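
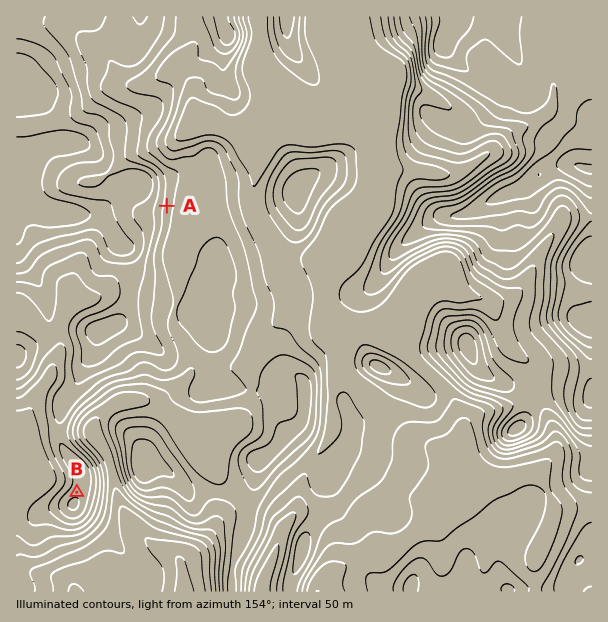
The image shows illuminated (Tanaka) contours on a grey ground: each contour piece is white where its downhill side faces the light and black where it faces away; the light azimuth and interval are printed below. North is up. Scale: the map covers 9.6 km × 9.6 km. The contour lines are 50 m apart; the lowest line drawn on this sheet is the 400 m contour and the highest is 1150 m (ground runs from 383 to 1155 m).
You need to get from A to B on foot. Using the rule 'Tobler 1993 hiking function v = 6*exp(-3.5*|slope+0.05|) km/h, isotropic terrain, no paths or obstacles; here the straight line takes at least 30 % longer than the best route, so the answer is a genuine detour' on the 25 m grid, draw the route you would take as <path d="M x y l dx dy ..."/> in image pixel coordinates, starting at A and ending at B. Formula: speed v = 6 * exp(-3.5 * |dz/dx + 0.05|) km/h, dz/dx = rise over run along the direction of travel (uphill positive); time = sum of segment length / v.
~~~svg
<path d="M167 206l0 19-15 30 0 23-11 21 0 37-1 3-2 2-9 4-22 23-15 7-11 11-21 42 0 19 17 33 0 12"/>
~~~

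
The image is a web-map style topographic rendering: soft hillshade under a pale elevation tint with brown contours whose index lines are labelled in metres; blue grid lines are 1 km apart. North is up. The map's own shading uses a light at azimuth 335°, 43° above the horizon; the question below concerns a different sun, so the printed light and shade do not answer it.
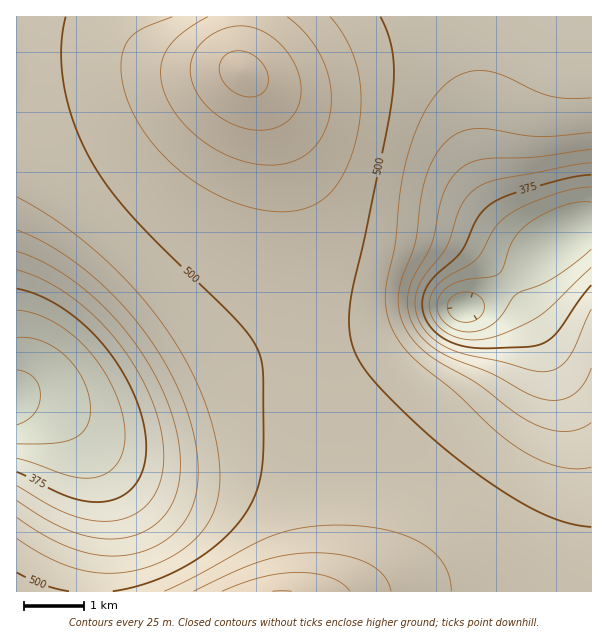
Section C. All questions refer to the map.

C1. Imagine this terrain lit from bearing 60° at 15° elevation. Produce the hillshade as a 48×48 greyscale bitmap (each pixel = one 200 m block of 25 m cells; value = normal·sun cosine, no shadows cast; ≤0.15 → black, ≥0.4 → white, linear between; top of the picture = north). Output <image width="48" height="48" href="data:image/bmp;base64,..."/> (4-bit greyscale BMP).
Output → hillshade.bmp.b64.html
<image width="48" height="48" href="data:image/bmp;base64,Qk32BAAAAAAAAHYAAAAoAAAAMAAAADAAAAABAAQAAAAAAIAEAAATCwAAEwsAABAAAAAAAAAAAAAAABEREQAiIiIAMzMzAERERABVVVUAZmZmAHd3dwCIiIgAmZmZAKqqqgC7u7sAzMzMAN3d3QDu7u4A////AIiJmZmIh3d3d3iJmZmZmZmIiHd3d3d3d4mZmZmYh3d3d3iImZmZmZiIiHd3d3d3d5mqqqmYh3dmZ3eIiZmZmZiIiHd3d3d3d6qrqqmYh2ZmZmd4iIiIiIiIiHd3d3d3d7u7uqmYd2ZVVmZ3eIiIiIiIh3d3d3d3d7zLuqmHdlVVVWZnd3iIiIiHd3d3d3d3d8zLupiHZVRERVZmd3d3d3d3d3d3d4iHd8zLqph2ZURERFVmd3d3d3d3d3d3iIiId8y7qYd2VEMzRFVmZ3d3d3d3d3d4iIiIh8u6mIdlRDMzNFVmZ3d3d3d3d3eIiIiIh7upiHZVQyIjNFVmZ3d3d3d3d3iIiIiIh6mYh2ZUMiIiNFVmZ3d3d3d3d4iImZmIh5iHd2VDMhEiNFVmZ3d3d3d3d4iJmZmId3d2ZmVDIREiNFZmZ3d3d3d3eIiZmZmId2ZmZlQyEREiNFZmZ3d3d3d3iImaqpmId1VVVUQyEBEjRVZmZ3d3d3d4iJmqqqmHdlVVVUMhAAEjRWZmZ3d3d3eImaqqqqmHZlVVRDIQABEjRWZmZ3d3d3eJqru7uqmHZVVUQyEQABI0VWZmZnd3d3iavMzLuph2VVVEMhEAARI0VmZmZnd3d4m87u3Lqph2VFVDIhAAASNFVmZmZmd3eJrf//7KmYdlRFRDIQAAEjRVZmZmZmd3eKzv//2od3dlREQyEQABEjRWZmZmZmd3ea3//+p2ZnZlREMiEAARI0VWZmZmZmd3ib3//7dERmZlRDMhERESNFVmZmZmZmd3ib3v64UzVmZlRDIhERIjRFVmZmZmZmd3iazduWQ0Z3dmVTIhEiI0RVZmZmZmZmd3iJq7qGVWeId2VTIiIjNEVWZmZmZmZmd3iJqqmId4iIh2ZjMjM0RFVmZmZmZmZmd3iJmqqZmZmIh3ZjMzNEVVVmZmZmZmZmd3iJmqqqmZiId3ZkRERFVVZmZmZmZmZmd3iJmqqqmYh3d2ZkRFVVVWZmVVVVVmZmd3iJmqqpmId2ZmVVVVVVZmVVVVVVVWZmd3iJmqqZiHZmZVVFVVVmZlVVVVVVVWZmd4iZmqmYh2ZVVVRFZmZmZVVVVVVVVWZnd4iZmZmIdmVVVURGZmZmVVVVVVVVVWZneIiZmZmHdlVURERGZmZlVVVVRERFVWZneIiZmZiHZlVERERGZmZlVVVUREREVWZ3iImZmYh3ZVVUVVVGZmZVVVVEREREVWd4iJmZmYh3ZVVVVVVWZmZVVVREREREVmeIiZmZmIh2ZlVVVVVWZmVVVVRERDREVniImZmZmId2ZlVVVmZmZmVVVVREQzNEZ4iZmZmZmId2ZmZmZmZmZmVVVVRERERFaJmZmZmZiId3ZmZmZmZmZmVVVVVERERWiZqqqZmZiId3ZmZmZmZmZmVVVVVVREVnmaqqqZmZiId3ZmZmZmd2ZmVVVmZVVVZ4mqqqqZmYiId3dmZmZ3d2ZmZmZmZmZmd4maqqmZmYiHd3d3d3d3d2ZmZmZnd3Zmd4mZqpmZmIiHd3d3d3d3dw=="/>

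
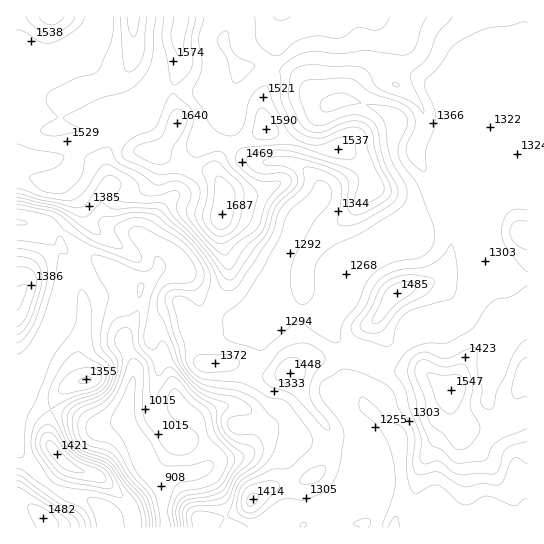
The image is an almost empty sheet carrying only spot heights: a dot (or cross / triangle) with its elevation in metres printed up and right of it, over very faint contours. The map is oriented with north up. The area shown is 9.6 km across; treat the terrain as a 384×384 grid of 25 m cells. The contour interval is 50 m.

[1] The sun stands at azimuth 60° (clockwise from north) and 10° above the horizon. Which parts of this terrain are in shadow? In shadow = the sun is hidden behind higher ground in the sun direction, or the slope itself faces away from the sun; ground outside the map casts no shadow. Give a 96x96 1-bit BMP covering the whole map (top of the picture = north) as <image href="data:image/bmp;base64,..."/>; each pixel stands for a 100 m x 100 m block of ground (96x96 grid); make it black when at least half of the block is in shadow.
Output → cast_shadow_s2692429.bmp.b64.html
<image width="96" height="96" href="data:image/bmp;base64,Qk2+BAAAAAAAAD4AAAAoAAAAYAAAAGAAAAABAAEAAAAAAIAEAAATCwAAEwsAAAIAAAAAAAAA////AAAAAABwAHg/x+AAAAGAAABwAHg/x/AAAAGAAABgAPg/h/AAAAAAAAAAAfgfB/AAAAAAAAAAA/AfB/AAAAAAAAAAf+AOD+AAAAAAAAAD/8AMD+AAAAAB4AAP/4AID+AAAADH4AAf/wAAP8AAAADv8IA//AAAf8AAAAHv4AD/4AA//8AAAAH/4AD/gAD//+AAAAH34AD/AAH///wAAAPz4AD+AAH///4AAAPzwAD+AAP9//8AAAf7wAD8AAP4//8AAA/9wAD4AAf4/84AAA/8wAD4AA/x/8YDgB/8gAB4AP/j/4APgD/8AAAwAf/H/wA/gD/8AAAAAf///wB/AH/8AAAAAP////7+AH/8AAAAAP/////8AP/+AAAcAH/////8AH//AAAeHD/////4AH//AAAPDD/////4AD/+AAAHAB/////wAB/8AAAHAB///wfgAH/4ABACAB//+AHAAPP4ADwAAB//4ACAAAHwABwAAB//wAAAAADgAAwAAB//gAAAAAAAAAAAAB//gAAAAAAAAAAAAD//AAAAAAAAAAAAAD//AAAAD8AAAAAAAD//AAAAH+AAAAAAAD/+AAAAD+AAAAAAAB/+AAAAD+AAAAAAAB/+AAAAB8AAAAAAAA/+AAAAB8AAAAAAAA/+AAAAA+AAAAAAAD/8AAAAA/AAAAAAAf/8AAAAAfgAAAAAA//4cAAAAPgAAAAAA////gAAAHgAAAAAB////wAAABAAAAAAB////wAAAAAAAAAAB////wAAAAAAAAAAB////wAAAAAAAAAAB////gAAAAAAAAAAB////gAAAAAAAHwAH////gAAAAAAAP4Af////gAAAAAAAP4D/7///gAAAAAAAPz//z///gAAAAADAPz//D///gAAAAAHAHj/+D///AAAAAAPADj/+H///AAA+AAPAAD/8P//+AAA/gAeAAD/8P//+AAA/wAeAAD/4P///AAA/wAcAAD/wee//AAA/wAcAAD/AfAf/AAB/wAcAAD4Af+P/AAB/wA4AAAAAf/P/AAD/wA4AAAAAf/n+AAD/4BwAAAAAf/jkAAH/4DwAAAAAf/gAAAf/wHwAAAAAP/AAAD//APgAAAAAH+AAAP/+APgAAAAADgAAA//wAPAAAAAAAAAAB/4AAHAAAAAAAAAAB4AAAHAAAAAAAAAADwAAAHgAAAAAAA4ADwAAAPgAAAAAAA4ADgAAAPwAAAAAAA4ADgAAAfwAAAAAAAYADgAAA/wAAAAAAAAABgAAH/wAAAAAAAAAAAAA//gAAAAAAAAAAAAA//AAAAAAAAAAAAAA/+AAAAAAAAAAAAAA/4AAAAAAAAAAAAAAfAAAAAAAAAAAAAAAEAAAAAAAAAIAAAAAAAAAAAAAAAcAAAAAAAAAAAAAAAcAAIAAAAAAAAAAAA8AAcAAAAAAAAAAfg8AAcAAAAAAADAA/g8AAYAAAAAAAD4A/g8AAAAAAAAAAD8A/w8AAAAAAAAAAD8Afw8AAAAAAAAAAD8APgcAAAAAAAAAAA4AHgMAAAAAAAAAAA="/>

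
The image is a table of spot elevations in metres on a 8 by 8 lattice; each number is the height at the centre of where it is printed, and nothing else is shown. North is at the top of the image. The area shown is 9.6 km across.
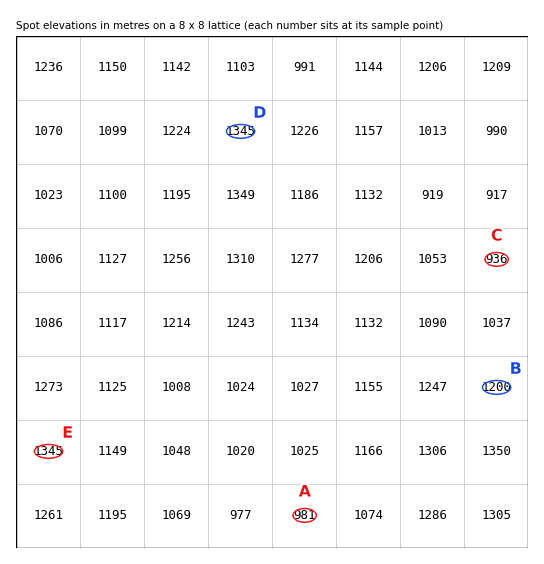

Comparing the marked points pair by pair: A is lower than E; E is higher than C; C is lower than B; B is lower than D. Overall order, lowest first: C A B E D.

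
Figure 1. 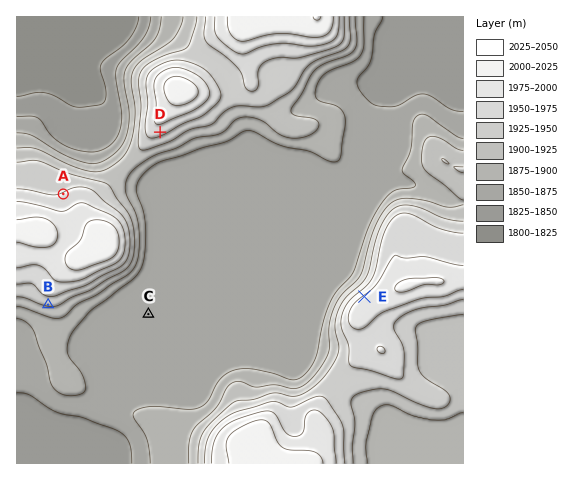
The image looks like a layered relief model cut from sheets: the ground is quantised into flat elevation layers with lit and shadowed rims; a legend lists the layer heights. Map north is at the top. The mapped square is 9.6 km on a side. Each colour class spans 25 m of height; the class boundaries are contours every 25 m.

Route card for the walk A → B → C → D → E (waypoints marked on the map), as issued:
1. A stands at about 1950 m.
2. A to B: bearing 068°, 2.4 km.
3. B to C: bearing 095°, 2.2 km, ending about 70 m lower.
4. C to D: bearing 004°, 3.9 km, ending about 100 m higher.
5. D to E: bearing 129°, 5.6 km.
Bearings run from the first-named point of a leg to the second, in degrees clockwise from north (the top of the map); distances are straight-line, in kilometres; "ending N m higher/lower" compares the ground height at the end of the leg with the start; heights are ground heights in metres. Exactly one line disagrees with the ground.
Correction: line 2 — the bearing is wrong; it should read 188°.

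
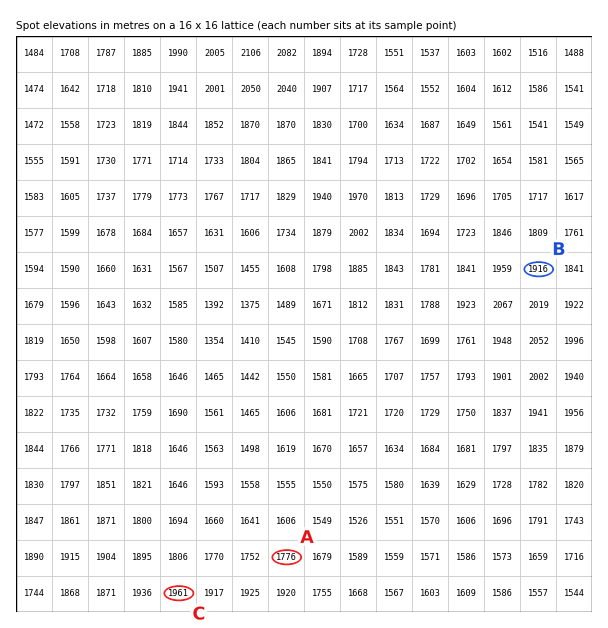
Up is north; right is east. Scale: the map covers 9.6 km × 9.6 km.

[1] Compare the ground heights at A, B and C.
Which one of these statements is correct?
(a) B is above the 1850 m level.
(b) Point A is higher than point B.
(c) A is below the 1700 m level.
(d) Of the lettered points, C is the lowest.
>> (a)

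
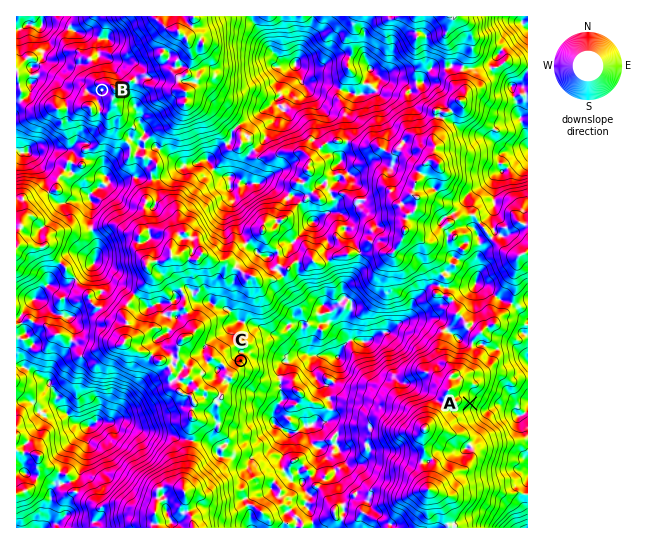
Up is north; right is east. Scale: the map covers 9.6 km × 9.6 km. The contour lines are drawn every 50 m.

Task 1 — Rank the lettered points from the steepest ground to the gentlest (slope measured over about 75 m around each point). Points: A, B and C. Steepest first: A C B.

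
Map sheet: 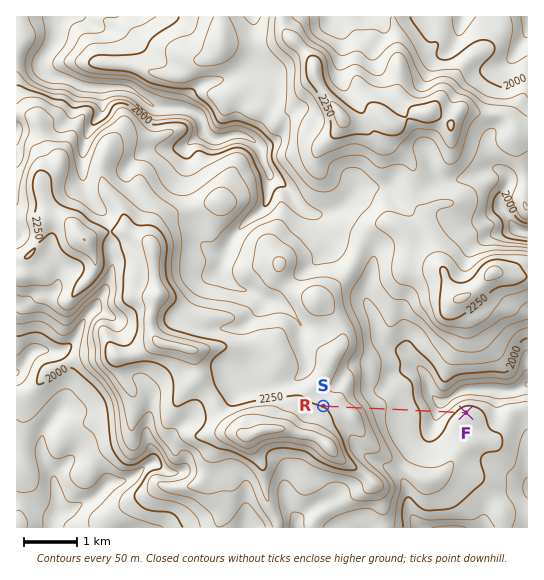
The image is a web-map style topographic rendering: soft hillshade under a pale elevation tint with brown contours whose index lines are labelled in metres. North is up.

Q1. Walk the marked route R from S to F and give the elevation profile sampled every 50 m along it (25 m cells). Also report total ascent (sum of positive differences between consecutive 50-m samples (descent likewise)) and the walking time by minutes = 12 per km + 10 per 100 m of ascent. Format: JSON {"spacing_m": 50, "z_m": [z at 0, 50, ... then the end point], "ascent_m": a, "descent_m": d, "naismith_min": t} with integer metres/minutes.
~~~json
{"spacing_m": 50, "z_m": [2249, 2247, 2246, 2244, 2242, 2239, 2235, 2232, 2228, 2224, 2219, 2211, 2200, 2185, 2167, 2148, 2130, 2113, 2099, 2087, 2077, 2069, 2061, 2054, 2047, 2040, 2034, 2029, 2024, 2021, 2018, 2016, 2014, 2012, 2009, 2006, 2000, 1993, 1983, 1969, 1953, 1937, 1924, 1918, 1919, 1928, 1941, 1957, 1974, 1989, 2003, 2013, 2020, 2024, 2025], "ascent_m": 107, "descent_m": 331, "naismith_min": 43}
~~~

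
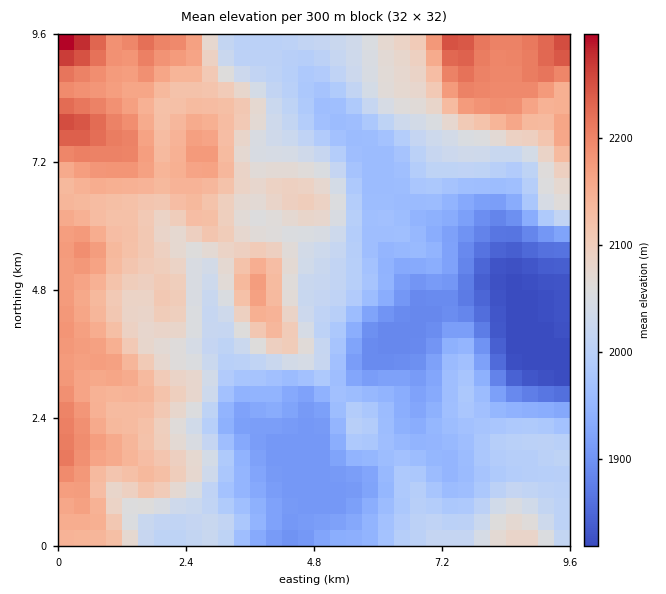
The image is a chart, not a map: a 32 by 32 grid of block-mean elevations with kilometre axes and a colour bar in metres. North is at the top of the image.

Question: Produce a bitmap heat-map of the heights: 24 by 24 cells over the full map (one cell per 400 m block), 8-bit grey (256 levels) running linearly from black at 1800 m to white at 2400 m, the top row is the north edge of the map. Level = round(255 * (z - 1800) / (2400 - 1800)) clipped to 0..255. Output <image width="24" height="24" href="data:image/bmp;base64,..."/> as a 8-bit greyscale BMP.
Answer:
<image width="24" height="24" href="data:image/bmp;base64,Qk12BgAAAAAAADYEAAAoAAAAGAAAABgAAAABAAgAAAAAAEACAAATCwAAEwsAAAABAAAAAAAAAAAAAAEBAQACAgIAAwMDAAQEBAAFBQUABgYGAAcHBwAICAgACQkJAAoKCgALCwsADAwMAA0NDQAODg4ADw8PABAQEAAREREAEhISABMTEwAUFBQAFRUVABYWFgAXFxcAGBgYABkZGQAaGhoAGxsbABwcHAAdHR0AHh4eAB8fHwAgICAAISEhACIiIgAjIyMAJCQkACUlJQAmJiYAJycnACgoKAApKSkAKioqACsrKwAsLCwALS0tAC4uLgAvLy8AMDAwADExMQAyMjIAMzMzADQ0NAA1NTUANjY2ADc3NwA4ODgAOTk5ADo6OgA7OzsAPDw8AD09PQA+Pj4APz8/AEBAQABBQUEAQkJCAENDQwBEREQARUVFAEZGRgBHR0cASEhIAElJSQBKSkoAS0tLAExMTABNTU0ATk5OAE9PTwBQUFAAUVFRAFJSUgBTU1MAVFRUAFVVVQBWVlYAV1dXAFhYWABZWVkAWlpaAFtbWwBcXFwAXV1dAF5eXgBfX18AYGBgAGFhYQBiYmIAY2NjAGRkZABlZWUAZmZmAGdnZwBoaGgAaWlpAGpqagBra2sAbGxsAG1tbQBubm4Ab29vAHBwcABxcXEAcnJyAHNzcwB0dHQAdXV1AHZ2dgB3d3cAeHh4AHl5eQB6enoAe3t7AHx8fAB9fX0Afn5+AH9/fwCAgIAAgYGBAIKCggCDg4MAhISEAIWFhQCGhoYAh4eHAIiIiACJiYkAioqKAIuLiwCMjIwAjY2NAI6OjgCPj48AkJCQAJGRkQCSkpIAk5OTAJSUlACVlZUAlpaWAJeXlwCYmJgAmZmZAJqamgCbm5sAnJycAJ2dnQCenp4An5+fAKCgoAChoaEAoqKiAKOjowCkpKQApaWlAKampgCnp6cAqKioAKmpqQCqqqoAq6urAKysrACtra0Arq6uAK+vrwCwsLAAsbGxALKysgCzs7MAtLS0ALW1tQC2trYAt7e3ALi4uAC5ubkAurq6ALu7uwC8vLwAvb29AL6+vgC/v78AwMDAAMHBwQDCwsIAw8PDAMTExADFxcUAxsbGAMfHxwDIyMgAycnJAMrKygDLy8sAzMzMAM3NzQDOzs4Az8/PANDQ0ADR0dEA0tLSANPT0wDU1NQA1dXVANbW1gDX19cA2NjYANnZ2QDa2toA29vbANzc3ADd3d0A3t7eAN/f3wDg4OAA4eHhAOLi4gDj4+MA5OTkAOXl5QDm5uYA5+fnAOjo6ADp6ekA6urqAOvr6wDs7OwA7e3tAO7u7gDv7+8A8PDwAPHx8QDy8vIA8/PzAPT09AD19fUA9vb2APf39wD4+PgA+fn5APr6+gD7+/sA/Pz8AP39/QD+/v4A////AJKRjG9aWVxeSzctLjU6PktVXFthcXhyXpiYg2pjX15aTTwxLi8xO0hTVlJXaG9kWZ6Ye3yCc2ZRQTcvLi4uNENSTkZLWF9aV6iZioyNgnNZQTMuLi4yNkVORUBHT1JTVa6impCGem5XPTEuLi9BSEVCP0FJUlVWWKufkY2EcmNJNDEwLjBLUkM7P0VJTVBRTKmZjo6Ke2xNNjk4MDZMTEI3OkhLPzk2MqGXlZSLfnVYRUQ/PEZCOTk0NkhILhoTEJ+dnJB9cmxaVFheYlk7KSkpMUZAHQsICKGdlH90cWdaYXWDc1pAKSUlKjw1FQgICaGXinl6fGldcY+KaFhJMCclJiwkDwgJC5+UhXp+gmhigpqBYlxVRDUoJiUaDgkJC56Zi4B/f2hoiZx+Y15YTDwvMSwYDAkLDaCjkYeAeWtxgYt8Z2BYST09PjEeEQ4TFZ+ejol+dXyDeHNvamdaR0VFPDElHBsmLpaPioh/gIyEc29zeXZfSEdBPjkuJi5JXo+Qj42Ljo+HeXZ9fnddRkRGSUI8O0JfcpeeoKCVk5qWfXJ0cmtURERMVlZWU1Bjeq2urKmUkqGYeGlnY1pKREVRXmNlYmRyjb+6rqeRj5qSgGxhV0pER1JeZW53f4uHmLewp52Oio+MhnFdUUVJWGhudI2eo6KUlKejn5uXiomCdWNYT0tXZnF2gqSsqamnmbqwpKKlmZNyXFhWUVVfaXJ4jLOxqqqxtdHBp6qvp5ZnV1ZXWVxiaXV8mb62q6yyvw=="/>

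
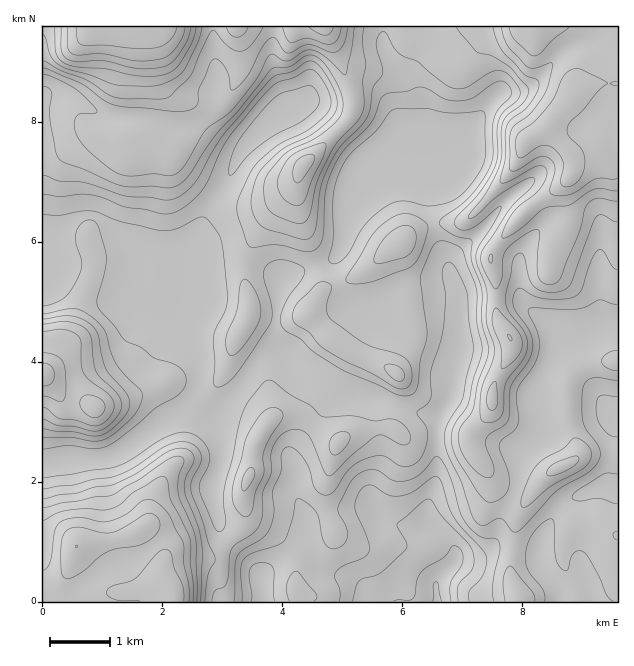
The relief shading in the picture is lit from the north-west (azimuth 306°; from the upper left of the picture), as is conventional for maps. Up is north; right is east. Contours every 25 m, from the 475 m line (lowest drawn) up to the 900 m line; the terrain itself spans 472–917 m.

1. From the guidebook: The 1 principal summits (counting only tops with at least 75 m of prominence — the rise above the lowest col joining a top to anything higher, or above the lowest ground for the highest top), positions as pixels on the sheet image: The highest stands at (77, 546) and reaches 800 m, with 184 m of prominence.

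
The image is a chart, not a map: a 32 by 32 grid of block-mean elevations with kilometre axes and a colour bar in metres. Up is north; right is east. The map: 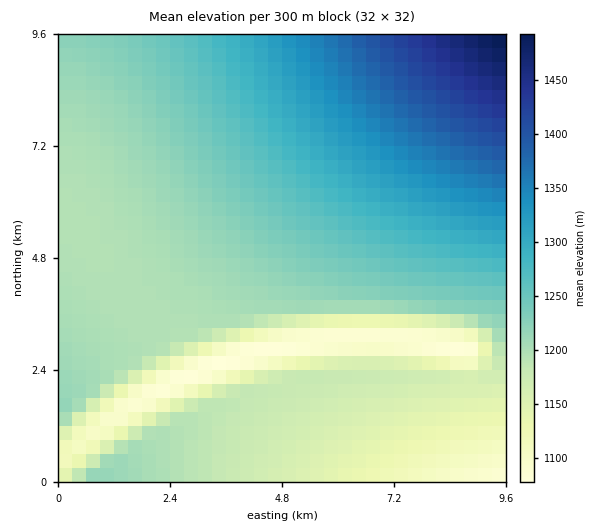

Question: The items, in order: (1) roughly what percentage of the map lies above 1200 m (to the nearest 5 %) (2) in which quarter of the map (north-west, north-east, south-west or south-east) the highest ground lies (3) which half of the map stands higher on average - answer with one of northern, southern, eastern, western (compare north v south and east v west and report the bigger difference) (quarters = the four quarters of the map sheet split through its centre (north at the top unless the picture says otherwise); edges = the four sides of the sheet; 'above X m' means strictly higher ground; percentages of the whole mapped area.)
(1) About 60 % of the map lies above 1200 m.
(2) The highest point lies in the north-east quarter of the map.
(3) The northern half stands higher on average than the southern half.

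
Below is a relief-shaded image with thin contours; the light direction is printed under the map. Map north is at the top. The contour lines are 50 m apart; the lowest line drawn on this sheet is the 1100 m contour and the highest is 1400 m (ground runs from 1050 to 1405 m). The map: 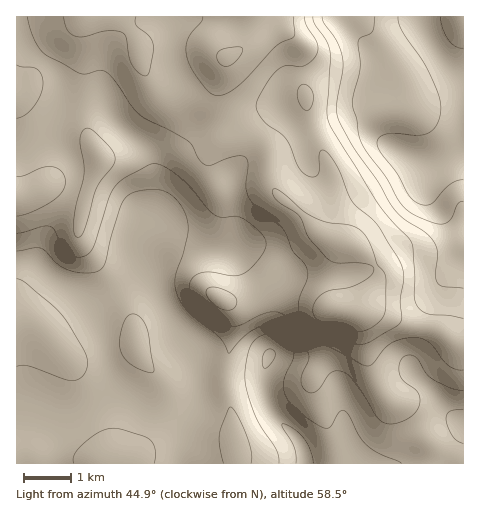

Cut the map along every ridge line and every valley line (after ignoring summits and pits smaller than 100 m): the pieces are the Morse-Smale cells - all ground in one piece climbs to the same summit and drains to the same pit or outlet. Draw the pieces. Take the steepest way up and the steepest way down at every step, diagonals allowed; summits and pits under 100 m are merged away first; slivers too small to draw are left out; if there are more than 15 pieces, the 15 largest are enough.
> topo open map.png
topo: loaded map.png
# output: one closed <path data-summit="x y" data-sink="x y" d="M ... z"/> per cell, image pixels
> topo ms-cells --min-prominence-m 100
<path data-summit="228 57" data-sink="305 463" d="M117 16l-33 0-2 2 3 102 3 17 12 20-2 12-10 23-26-8-13 0-18 10-15 5 0 264 447 1 1-120-9-1-11-10-11-4-26-6-35-13-10 1 6-9 11-23-1-9-7-11-16-13-19-4-17-9-20-22-24-19-5-12 0-25-8-12-18-9-14 4-5-2-9-24-2-17 13-38-16-6-17-3-39-2-15 4-5-14z"/><path data-summit="228 57" data-sink="463 150" d="M463 16l-345 1 17 19 5 14 15-4 39 2 33 9-13 38 2 17 9 24 5 2 14-4 18 9 8 12 0 25 5 12 24 19 20 22 17 9 19 4 16 13 7 11 1 9-11 23-6 7 15 2 30 12 26 6 11 4 14 11 5 0z"/><path data-summit="228 57" data-sink="463 150" d="M83 16l-67 1 1 181 14-4 18-10 19 1 20 7 10-23 2-12-12-20-3-17z"/>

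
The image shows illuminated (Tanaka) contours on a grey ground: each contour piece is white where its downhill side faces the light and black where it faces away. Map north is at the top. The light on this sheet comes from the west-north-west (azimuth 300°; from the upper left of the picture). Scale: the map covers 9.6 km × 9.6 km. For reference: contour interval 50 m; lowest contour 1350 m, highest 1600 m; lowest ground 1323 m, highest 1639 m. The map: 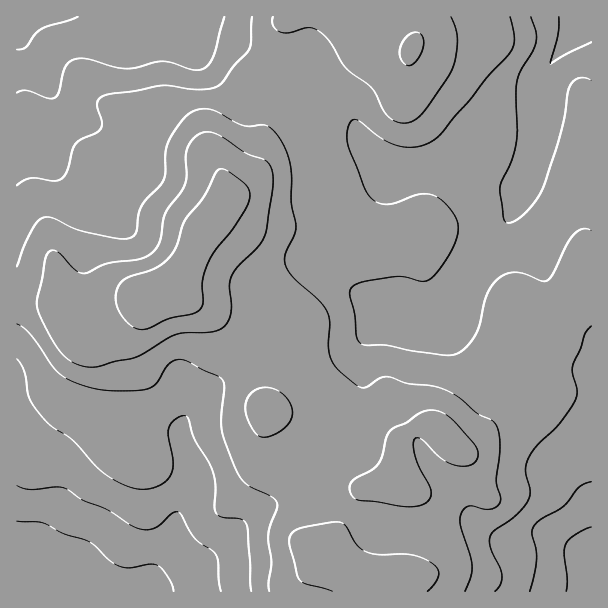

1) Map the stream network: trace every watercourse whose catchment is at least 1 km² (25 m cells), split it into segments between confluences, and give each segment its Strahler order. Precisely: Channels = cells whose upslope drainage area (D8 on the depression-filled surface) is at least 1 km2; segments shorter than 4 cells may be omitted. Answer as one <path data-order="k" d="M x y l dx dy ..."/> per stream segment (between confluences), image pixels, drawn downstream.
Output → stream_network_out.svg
<path data-order="2" d="M144 591l-6 0"/><path data-order="1" d="M66 560l-16 0-6-5-9-4-9-2-2-1-7 0 0-2"/><path data-order="2" d="M591 551l0 6"/><path data-order="2" d="M492 536l2 1 61 0 12 9 6 3 8 2 10 6"/><path data-order="1" d="M390 531l92 0 7 5 3 0"/><path data-order="1" d="M590 504l0 45 1 2"/><path data-order="1" d="M279 501l-21 11-48 48-15 7-15 14-6 3-3 0-1 1-6 0-2 2-3 0-7 4-8 0"/><path data-order="1" d="M467 501l0 5 1 1 2 6 22 23"/><path data-order="1" d="M63 492l-4 9-3 3-6 14-3 3-3 6-18 18-9 0"/><path data-order="1" d="M591 479l0 72"/><path data-order="1" d="M17 462l0 83"/><path data-order="1" d="M342 435l12-12 0-3 2-1 0-3 3-6 0-5 1-1 0-57 3-3 0-2 23-22 7 0"/><path data-order="2" d="M188 411l-5 9 0 3-1 2 0 16 1 2 0 3 3 4 0 3 3 5 0 3 3 6 0 21-13 21 0 3-2 1 0 14-1 1 0 9-2 2 0 3-6 10-12 14-4 9 0 3-8 13"/><path data-order="1" d="M186 386l0 3 2 1 0 21"/><path data-order="1" d="M17 377l0 6"/><path data-order="1" d="M302 345l49 0 26-25 3-2 12 0"/><path data-order="1" d="M453 341l-1-2 0-6-2-1 0-9"/><path data-order="2" d="M450 323l3-5 0-3 3-6 0-4 2-2 0-4 1-2 0-4 2-2 1-7 5-9 3-3 3-6 24-27 0-2 3-3 4-9 8-10"/><path data-order="2" d="M393 320l15 7 5 0 1 2 30 0 6-6"/><path data-order="1" d="M278 269l3-2 27 0 12 9 34 15 3 3 6 3 14 12 1 0 3 3 11 6"/><path data-order="1" d="M543 264l0-3-6-12-25-25 0-9"/><path data-order="1" d="M89 242l0-26-11-10 0-2-4-4 0-2-6-6 0-1-9-11-2-4-3-3-6-12"/><path data-order="2" d="M512 215l1-6 3-5 0-3 3-4 0-3 5-8 0-3"/><path data-order="1" d="M102 207l-6-1-6-5-1 0-41-40"/><path data-order="1" d="M17 188l0-59"/><path data-order="3" d="M524 183l4-7 0-3 2-2 0-3 1-1 0-3 2-2 0-3 3-6 0-4 1-2 0-6 2-1 0-18 1-2 0-30 3-6 0-4 2-2 3-12 24-28 6-12 1-9 2 0"/><path data-order="1" d="M399 171l11 0 1-1"/><path data-order="2" d="M411 170l29 0 1 1 3 0 9 9 2 0 10 9 53 0 6-6"/><path data-order="2" d="M48 161l-31-32"/><path data-order="1" d="M306 138l0-24 2-1 0-5 3-6 6-7 0-3 7 0"/><path data-order="1" d="M114 132l-1-1-3 0-2-2-12-3-7-4-3 0-6-3-3-3-2 0-25-26-2-6-6-12-3-3-1-4-15-17-3-6 0-3-2-1 0-6-1-2"/><path data-order="2" d="M17 129l0-99"/><path data-order="2" d="M324 92l5 4 1 0 5 5 1 0 17 16 1 8 8 15 4 4 0 2 21 21 3 1 5 0 1 2 15 0"/><path data-order="1" d="M317 87l4 2 3 3"/><path data-order="1" d="M206 74l-14-26-6-6 0-1-24-24"/><path data-order="1" d="M191 39l-21-21-3-1-5 0"/><path data-order="2" d="M17 30l0-12"/><path data-order="2" d="M114 17l-19 0"/><path data-order="2" d="M162 17l-48 0"/>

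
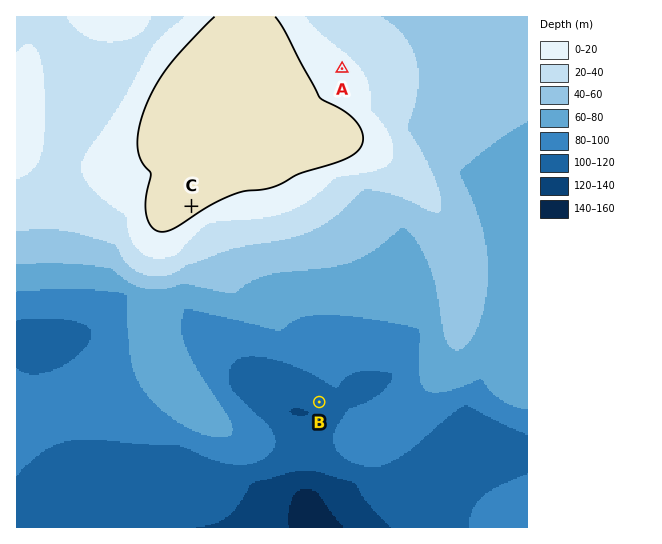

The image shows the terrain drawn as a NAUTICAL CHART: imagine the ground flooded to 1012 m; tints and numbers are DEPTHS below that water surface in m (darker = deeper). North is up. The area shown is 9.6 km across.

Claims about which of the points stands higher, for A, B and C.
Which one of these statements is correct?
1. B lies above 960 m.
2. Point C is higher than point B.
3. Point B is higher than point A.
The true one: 2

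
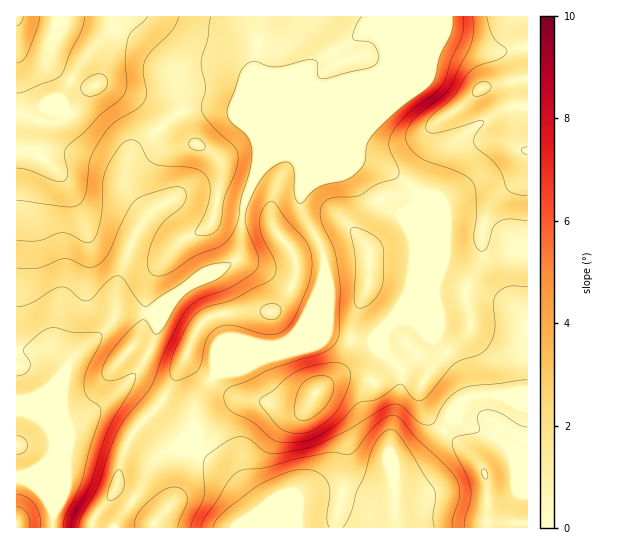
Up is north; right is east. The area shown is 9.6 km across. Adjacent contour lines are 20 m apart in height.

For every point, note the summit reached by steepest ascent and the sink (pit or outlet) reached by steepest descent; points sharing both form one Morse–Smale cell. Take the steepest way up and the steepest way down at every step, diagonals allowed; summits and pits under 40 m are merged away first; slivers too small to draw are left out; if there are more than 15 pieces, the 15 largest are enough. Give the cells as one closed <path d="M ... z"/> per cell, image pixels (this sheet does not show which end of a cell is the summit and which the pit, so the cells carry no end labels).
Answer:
<path d="M382 16l-315 0-3 5-1 10-12 16 0 15 16 17 10 5 15 3-8 7-7 12-12 13-10 4-21-3-13-9-2-5-3-33 0 405 17 6 8 7 12 18 0-47 15-36 13-6 28-20 28-29 10-14 9-23 1-8-6-11 2-4 42-31 31-13 11-9 4-17 2-32 5-18 9-18 9-9 17-9 72-72 22-10 7-7 1-16-2-5z"/><path d="M527 16l-144 1 0 28 2 5-1 16-7 7-22 10-72 72-17 9-11 13-12 32-2 32-4 17-11 9-31 13-42 31-2 4 6 11-1 8-5 15-14 22-28 29-28 20-13 6-15 36 0 66 39-1 3-10 21-28 5-30 7-18 12-18 20-20 8-12 33-68 12-7 9-3 28-2 23 1 18-22 5-15 0-14-4-10 25-12-16-29-1-43-4-6 69-1 18 7 28 18 18-34 3-21 7-10 20-12 26-21 43-9z"/><path d="M411 187l-9 8-15 1-10 6-16 25-1 8 2 5-11-12-9-1-25 14 7 16 0 21-9 27-15 24-14 14-52 21-17 9-13 16-8 14-1 23 4 12 0 13 31 24 29 36 19 8 11 9 8-1 0-17 4-13 28-1 38 8 28-2 0-33-6-16 0-8 12-60 0-15-16-17-1-20 4-10 16-21 9-20 2-79 2-2 0-10z"/><path d="M527 79l-42 8-26 21-20 12-7 10-3 21-18 35 6 5 0 10-2 2-2 79-9 20-16 21-4 10 1 20 16 17 0 15-12 60 0 8 5 15 4-4 15-3 8-5 36-42 10-15 12-4 49 0z"/><path d="M317 240l-25 11 4 10-1 20-10 17-12 14-23-1-28 2-15 6-7 6-32 66-8 12-20 20-12 18-7 18-5 30-21 28-3 5 1 6 195-1-10-8-19-8-29-36-31-24 0-13-4-12 0-17 6-16 16-20 17-9 52-21 14-14 15-24 9-27 0-21z"/><path d="M499 395l-20 0-12 4-10 15-36 42-8 5-18 5-1 37-27 1-38-8-28 1-4 13 0 17 230 1 1-131z"/><path d="M365 160l-69 1 4 6 1 43 17 30 24-13 9 1 10 11 0-12 16-25 10-6 15-1 7-6 1-4-20-14z"/><path d="M66 16l-50 1 0 54 3 35 7 10 8 4 21 3 10-4 12-13 7-12 8-7-15-3-10-5-16-17-2-11 14-20z"/><path d="M22 479l-6 0 0 48 35 1 2-18-5-11-15-15z"/>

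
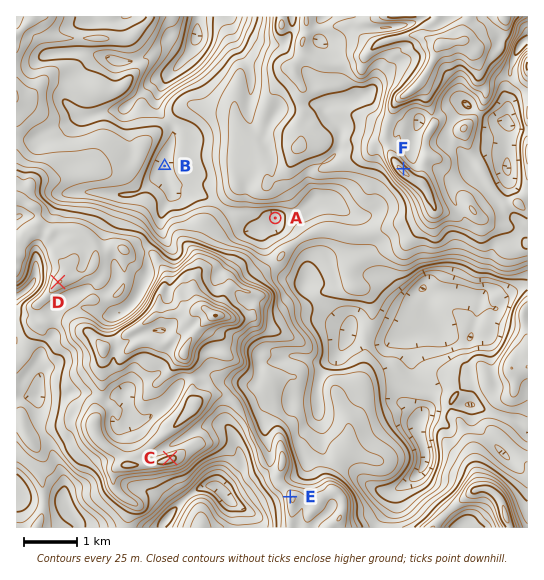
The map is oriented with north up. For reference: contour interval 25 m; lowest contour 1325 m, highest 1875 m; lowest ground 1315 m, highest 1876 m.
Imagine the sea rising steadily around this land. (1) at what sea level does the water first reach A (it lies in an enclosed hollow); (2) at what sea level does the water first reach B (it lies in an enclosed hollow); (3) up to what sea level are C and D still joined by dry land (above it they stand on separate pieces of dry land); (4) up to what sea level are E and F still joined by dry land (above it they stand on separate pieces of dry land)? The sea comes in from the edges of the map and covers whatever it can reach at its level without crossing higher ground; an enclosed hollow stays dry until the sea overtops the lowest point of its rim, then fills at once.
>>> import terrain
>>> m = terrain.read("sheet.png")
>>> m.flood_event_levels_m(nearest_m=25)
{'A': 1525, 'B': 1475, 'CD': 1675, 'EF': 1550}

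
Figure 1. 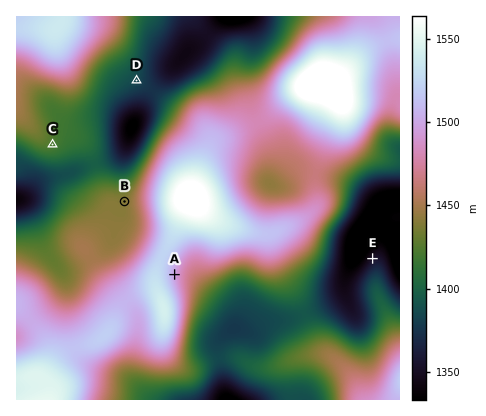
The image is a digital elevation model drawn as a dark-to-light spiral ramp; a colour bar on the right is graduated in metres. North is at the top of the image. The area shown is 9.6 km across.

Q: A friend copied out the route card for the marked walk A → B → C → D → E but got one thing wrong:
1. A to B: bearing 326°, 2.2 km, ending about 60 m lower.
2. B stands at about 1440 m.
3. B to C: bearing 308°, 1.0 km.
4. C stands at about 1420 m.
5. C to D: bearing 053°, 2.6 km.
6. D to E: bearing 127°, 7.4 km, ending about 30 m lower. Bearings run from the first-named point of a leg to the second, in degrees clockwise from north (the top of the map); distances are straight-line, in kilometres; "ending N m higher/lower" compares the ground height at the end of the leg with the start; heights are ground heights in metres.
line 3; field distance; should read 2.3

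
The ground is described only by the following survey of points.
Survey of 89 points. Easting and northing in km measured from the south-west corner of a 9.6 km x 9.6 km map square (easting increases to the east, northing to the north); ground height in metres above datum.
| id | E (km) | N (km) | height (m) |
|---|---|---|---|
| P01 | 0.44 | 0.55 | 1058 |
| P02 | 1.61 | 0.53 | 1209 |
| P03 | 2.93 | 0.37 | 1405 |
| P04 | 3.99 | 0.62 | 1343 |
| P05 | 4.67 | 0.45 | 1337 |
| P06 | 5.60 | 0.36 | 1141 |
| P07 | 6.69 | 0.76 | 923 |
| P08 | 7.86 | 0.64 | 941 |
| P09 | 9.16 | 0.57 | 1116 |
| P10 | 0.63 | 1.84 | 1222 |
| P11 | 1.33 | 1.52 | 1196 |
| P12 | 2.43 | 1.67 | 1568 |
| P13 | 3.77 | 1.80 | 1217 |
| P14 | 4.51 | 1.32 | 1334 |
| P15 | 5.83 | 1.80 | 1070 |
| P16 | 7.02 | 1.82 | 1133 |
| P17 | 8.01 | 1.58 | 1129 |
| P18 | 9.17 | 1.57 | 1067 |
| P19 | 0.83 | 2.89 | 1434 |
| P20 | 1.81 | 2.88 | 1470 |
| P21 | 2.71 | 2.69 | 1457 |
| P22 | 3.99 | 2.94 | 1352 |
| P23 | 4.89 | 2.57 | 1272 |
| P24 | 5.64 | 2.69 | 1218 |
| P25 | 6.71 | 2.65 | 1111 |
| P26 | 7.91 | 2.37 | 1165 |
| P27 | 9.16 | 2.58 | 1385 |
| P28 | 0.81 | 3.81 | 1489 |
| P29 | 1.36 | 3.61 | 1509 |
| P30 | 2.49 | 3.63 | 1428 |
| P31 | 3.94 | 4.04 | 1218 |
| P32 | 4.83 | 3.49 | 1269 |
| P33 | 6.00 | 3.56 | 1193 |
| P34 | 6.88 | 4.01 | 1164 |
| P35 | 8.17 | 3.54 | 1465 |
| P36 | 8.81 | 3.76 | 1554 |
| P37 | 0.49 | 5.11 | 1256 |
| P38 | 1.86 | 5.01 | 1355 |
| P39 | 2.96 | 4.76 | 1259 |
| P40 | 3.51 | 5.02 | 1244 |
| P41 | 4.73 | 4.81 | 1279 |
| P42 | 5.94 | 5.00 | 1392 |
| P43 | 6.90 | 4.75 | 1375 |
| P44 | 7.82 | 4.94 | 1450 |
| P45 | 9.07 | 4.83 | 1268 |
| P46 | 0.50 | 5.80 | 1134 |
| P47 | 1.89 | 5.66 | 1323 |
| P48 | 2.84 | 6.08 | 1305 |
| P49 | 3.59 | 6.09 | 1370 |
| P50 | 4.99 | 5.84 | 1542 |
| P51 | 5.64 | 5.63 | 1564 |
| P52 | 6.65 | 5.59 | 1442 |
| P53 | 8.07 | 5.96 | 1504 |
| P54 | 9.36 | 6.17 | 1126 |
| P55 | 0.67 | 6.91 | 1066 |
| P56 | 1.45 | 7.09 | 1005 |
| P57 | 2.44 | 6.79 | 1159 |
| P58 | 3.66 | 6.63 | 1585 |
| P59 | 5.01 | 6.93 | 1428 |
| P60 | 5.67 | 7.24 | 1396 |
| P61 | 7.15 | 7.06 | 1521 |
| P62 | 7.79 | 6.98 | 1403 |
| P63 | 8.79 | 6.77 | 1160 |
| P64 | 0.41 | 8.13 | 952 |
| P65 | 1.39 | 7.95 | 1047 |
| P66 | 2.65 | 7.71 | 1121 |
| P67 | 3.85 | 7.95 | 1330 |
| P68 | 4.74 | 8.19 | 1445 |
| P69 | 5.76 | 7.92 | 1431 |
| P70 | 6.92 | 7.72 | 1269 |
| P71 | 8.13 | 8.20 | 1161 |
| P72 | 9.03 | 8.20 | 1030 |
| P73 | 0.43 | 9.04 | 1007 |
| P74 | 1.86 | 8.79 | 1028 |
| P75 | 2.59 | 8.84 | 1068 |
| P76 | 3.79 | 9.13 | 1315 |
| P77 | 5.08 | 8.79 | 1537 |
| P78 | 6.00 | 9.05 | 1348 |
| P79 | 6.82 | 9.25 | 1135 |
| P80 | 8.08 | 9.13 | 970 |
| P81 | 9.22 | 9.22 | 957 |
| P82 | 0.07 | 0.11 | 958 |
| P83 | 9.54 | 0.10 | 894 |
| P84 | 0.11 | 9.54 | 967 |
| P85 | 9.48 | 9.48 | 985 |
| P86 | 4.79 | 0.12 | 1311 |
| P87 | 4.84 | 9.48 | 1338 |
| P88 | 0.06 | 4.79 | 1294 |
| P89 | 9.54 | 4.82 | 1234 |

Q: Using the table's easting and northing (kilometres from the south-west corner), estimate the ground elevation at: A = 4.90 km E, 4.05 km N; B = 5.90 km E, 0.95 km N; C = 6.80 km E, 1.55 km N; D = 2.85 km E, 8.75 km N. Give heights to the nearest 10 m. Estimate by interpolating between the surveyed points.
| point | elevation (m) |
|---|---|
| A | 1240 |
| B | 1120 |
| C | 1030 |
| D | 1090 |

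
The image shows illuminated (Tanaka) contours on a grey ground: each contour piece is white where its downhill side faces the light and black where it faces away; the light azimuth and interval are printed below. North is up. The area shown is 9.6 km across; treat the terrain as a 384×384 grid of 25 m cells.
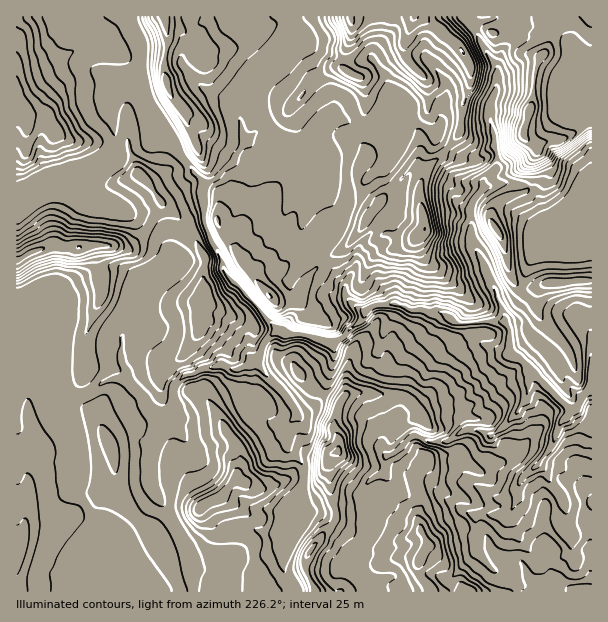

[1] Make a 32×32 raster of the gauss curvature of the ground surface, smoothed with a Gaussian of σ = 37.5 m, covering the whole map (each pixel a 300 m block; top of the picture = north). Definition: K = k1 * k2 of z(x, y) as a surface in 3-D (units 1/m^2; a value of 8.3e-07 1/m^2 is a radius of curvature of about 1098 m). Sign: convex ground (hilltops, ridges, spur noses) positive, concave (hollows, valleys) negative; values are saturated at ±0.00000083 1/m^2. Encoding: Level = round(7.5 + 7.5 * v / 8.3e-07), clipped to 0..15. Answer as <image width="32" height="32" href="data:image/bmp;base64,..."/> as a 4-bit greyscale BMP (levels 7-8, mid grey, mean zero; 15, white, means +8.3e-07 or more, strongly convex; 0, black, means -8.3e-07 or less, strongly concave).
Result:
<image width="32" height="32" href="data:image/bmp;base64,Qk12AgAAAAAAAHYAAAAoAAAAIAAAACAAAAABAAQAAAAAAAACAAATCwAAEwsAABAAAAAAAAAAAAAAABEREQAiIiIAMzMzAERERABVVVUAZmZmAHd3dwCIiIgAmZmZAKqqqgC7u7sAzMzMAN3d3QDu7u4A////AHiIiIh3iHiLVYeISk1XeFmIiIh3eHeHdVqHdrhIeJaHh4iId3h3iIb4h3d7iYdreYd3eHh1SHZ3YWh4yHWHdYeHd3h3a/hoiJV3dkeIeHp2d4d4eHOViJdEmHh4eHeHeHeHd4d3mLV3p4doZ4iHhZeIeHh3iIZqlT/Ud/R1WMOJh3iIeId3doeiuZW6VIqHxneHd3eIeZeIWnd02kj5eFOId4d5WGaIh3WHd2d4d3xqh3h4eFvGaWlkuHiIiHdFaId4d3hpO6SNiAl3eHdpZ3l3iId3doNw34rId3d4aJeHiId4eIinb2JvBoiHdtN3dnh3Z3d3h4DAh4mlW3wrd5dYiaeHeKV69oV/eYdXdVWYeqh3iIg+o4h1pXiJaHddalZqKIWL8cd3hYaHNIaGp4enXV8WdjV4d4h1hve2qoh3t3h4dXc+iIeHennIY/aYh3ZoiIeXhod4eIaod3SGhndod2d2eEl3d3h2R0mXhUpoh3d554U2d3iHiJh1e5SQucWYZyl4+HeHeHl4dzUIlv6Gt3eHloV4d3d3d2r2j8bQh4iIeIaXh4iId4h4KIb4iHdoh4OIaHd5iKOISGKHF4eId4eF93d4eGTNWOWfeGiId3iIdUmYh3d3GVSYjwldZ4iHeIs3h3d3nRuKp7SzdYl4iHdKl3h4d2XzVYKwt3hm"/>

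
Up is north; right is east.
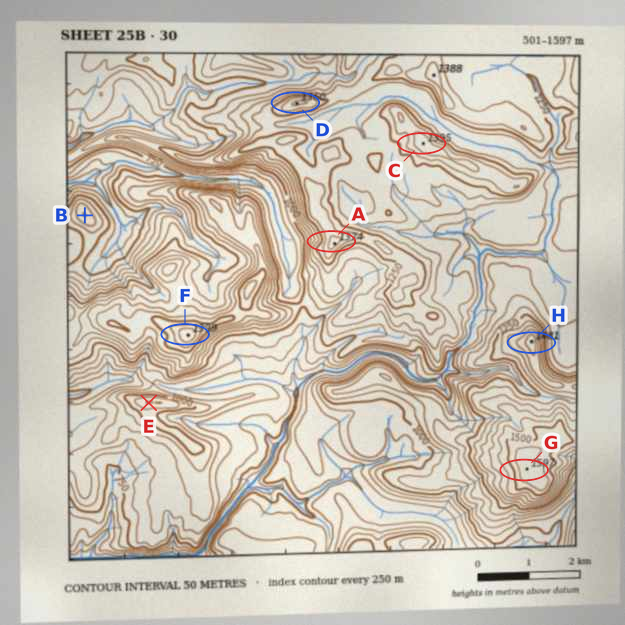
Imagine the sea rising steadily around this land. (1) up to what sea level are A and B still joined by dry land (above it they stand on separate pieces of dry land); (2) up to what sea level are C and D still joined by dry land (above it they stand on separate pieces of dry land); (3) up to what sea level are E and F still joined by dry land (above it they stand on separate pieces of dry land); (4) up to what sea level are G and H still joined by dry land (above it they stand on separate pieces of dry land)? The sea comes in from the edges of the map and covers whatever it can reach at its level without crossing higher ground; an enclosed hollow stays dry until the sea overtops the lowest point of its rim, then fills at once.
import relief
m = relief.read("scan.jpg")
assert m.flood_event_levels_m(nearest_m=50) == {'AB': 750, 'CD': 1200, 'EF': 900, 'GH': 1300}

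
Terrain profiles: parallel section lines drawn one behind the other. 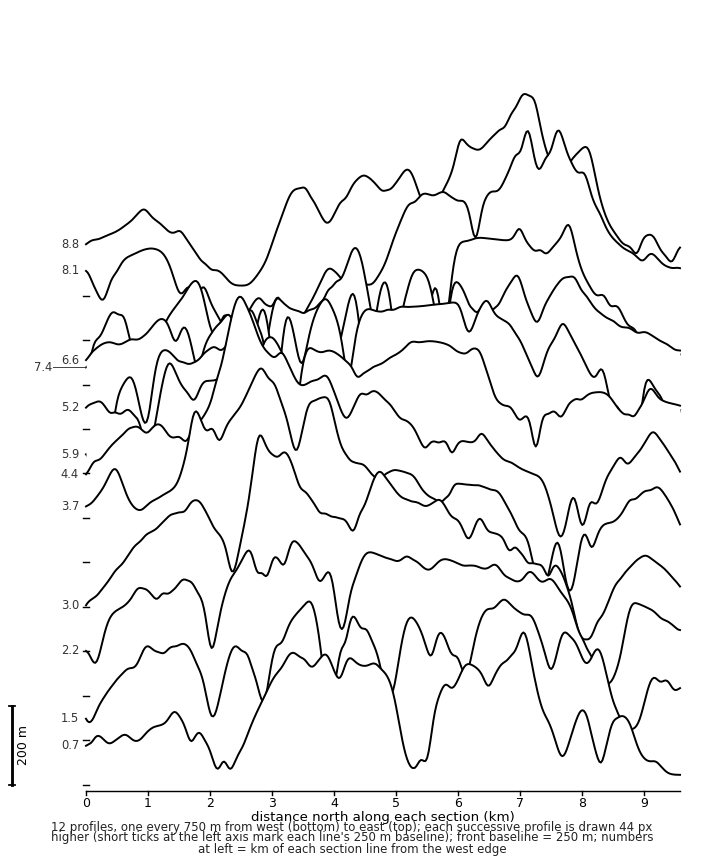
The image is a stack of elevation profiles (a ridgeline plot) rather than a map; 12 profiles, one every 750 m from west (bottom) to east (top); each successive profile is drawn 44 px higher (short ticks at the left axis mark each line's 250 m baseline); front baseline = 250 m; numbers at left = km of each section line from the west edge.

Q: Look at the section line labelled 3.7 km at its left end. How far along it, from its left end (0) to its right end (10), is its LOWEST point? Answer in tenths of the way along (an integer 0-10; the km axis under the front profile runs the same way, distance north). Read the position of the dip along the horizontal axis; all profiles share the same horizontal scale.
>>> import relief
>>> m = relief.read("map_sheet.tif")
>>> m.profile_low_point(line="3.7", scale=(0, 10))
8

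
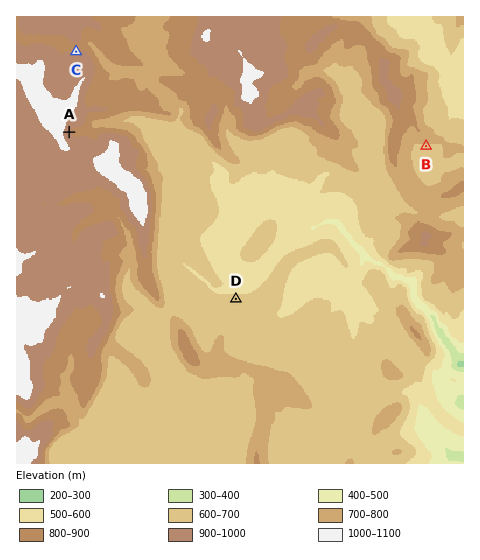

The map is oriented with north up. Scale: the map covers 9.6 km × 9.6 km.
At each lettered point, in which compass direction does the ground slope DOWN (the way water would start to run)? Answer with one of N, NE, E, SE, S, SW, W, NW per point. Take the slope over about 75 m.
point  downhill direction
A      E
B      S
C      N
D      N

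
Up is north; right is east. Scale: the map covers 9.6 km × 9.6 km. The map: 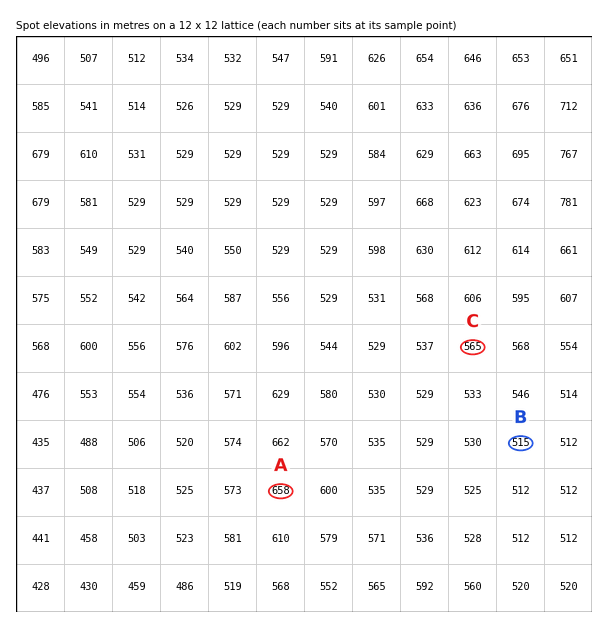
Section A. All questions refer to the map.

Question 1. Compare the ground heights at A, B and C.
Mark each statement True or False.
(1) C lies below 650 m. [True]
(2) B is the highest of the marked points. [False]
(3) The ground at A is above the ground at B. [True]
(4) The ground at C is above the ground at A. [False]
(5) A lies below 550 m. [False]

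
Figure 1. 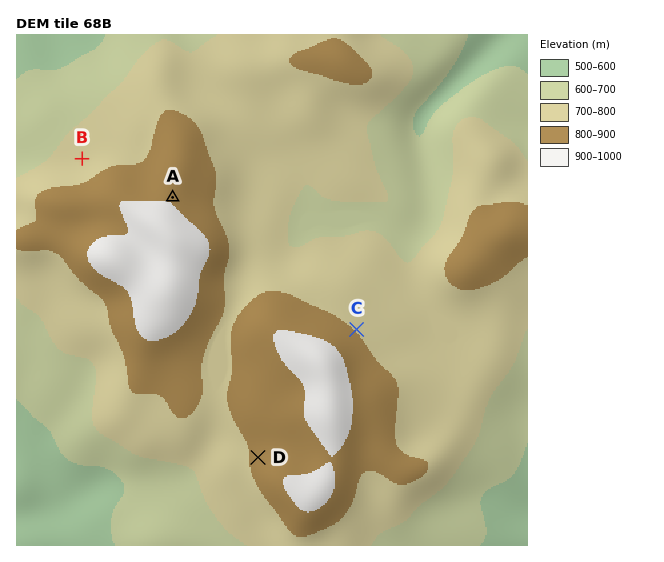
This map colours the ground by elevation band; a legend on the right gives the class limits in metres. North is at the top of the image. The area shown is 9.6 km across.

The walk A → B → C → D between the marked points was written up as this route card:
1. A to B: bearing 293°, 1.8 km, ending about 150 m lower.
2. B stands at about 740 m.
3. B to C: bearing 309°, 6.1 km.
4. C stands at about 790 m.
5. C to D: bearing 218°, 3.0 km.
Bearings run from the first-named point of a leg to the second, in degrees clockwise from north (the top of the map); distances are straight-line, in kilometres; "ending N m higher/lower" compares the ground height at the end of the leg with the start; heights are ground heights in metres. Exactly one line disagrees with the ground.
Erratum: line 3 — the bearing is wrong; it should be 122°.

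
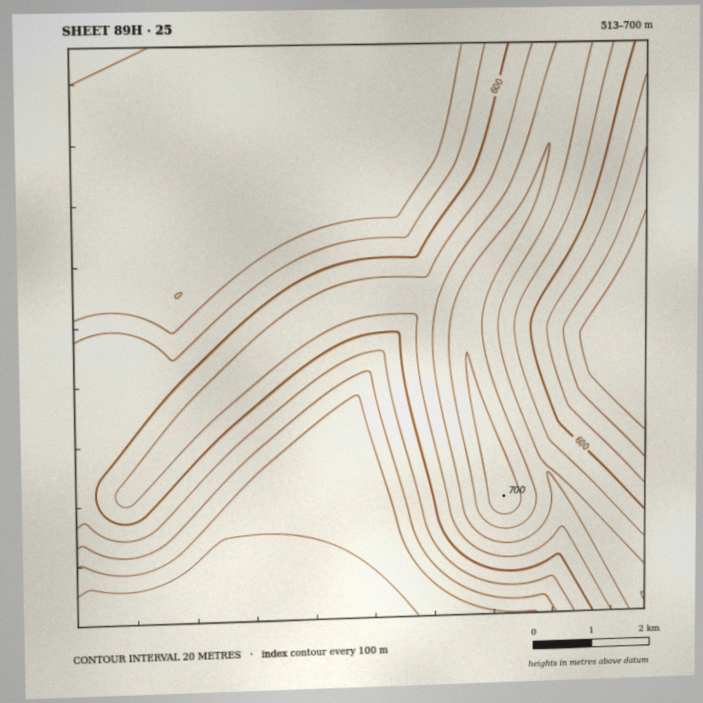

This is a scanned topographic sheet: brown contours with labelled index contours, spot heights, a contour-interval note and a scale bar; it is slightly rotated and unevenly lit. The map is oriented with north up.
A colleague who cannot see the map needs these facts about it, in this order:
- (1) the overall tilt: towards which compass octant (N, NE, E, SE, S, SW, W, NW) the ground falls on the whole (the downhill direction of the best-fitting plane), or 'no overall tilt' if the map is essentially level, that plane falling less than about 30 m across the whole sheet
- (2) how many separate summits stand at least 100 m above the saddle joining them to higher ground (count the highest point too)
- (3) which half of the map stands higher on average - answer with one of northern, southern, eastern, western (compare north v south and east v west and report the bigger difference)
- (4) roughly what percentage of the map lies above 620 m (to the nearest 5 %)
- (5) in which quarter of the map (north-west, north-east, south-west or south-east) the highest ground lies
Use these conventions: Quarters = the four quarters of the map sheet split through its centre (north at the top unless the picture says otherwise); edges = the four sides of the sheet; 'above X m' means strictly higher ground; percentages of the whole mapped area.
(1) On the whole the ground falls towards the west.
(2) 1 summit rises at least 100 m above its surroundings.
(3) The eastern half stands higher on average than the western half.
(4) Ground above 620 m makes up about 20 % of the sheet.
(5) The highest ground is in the south-east quarter.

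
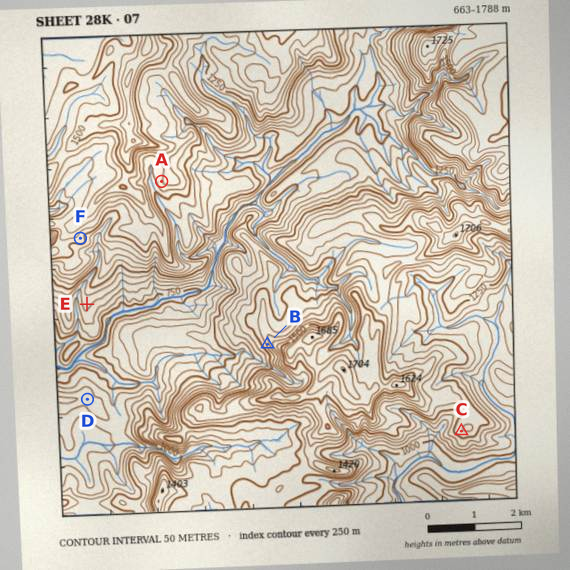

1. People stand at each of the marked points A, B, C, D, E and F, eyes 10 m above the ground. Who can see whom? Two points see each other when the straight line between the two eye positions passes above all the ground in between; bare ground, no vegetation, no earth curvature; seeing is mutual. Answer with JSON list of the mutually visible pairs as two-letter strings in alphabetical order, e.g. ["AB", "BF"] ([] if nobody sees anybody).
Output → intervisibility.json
["AB", "BD", "BE", "BF", "DE", "DF"]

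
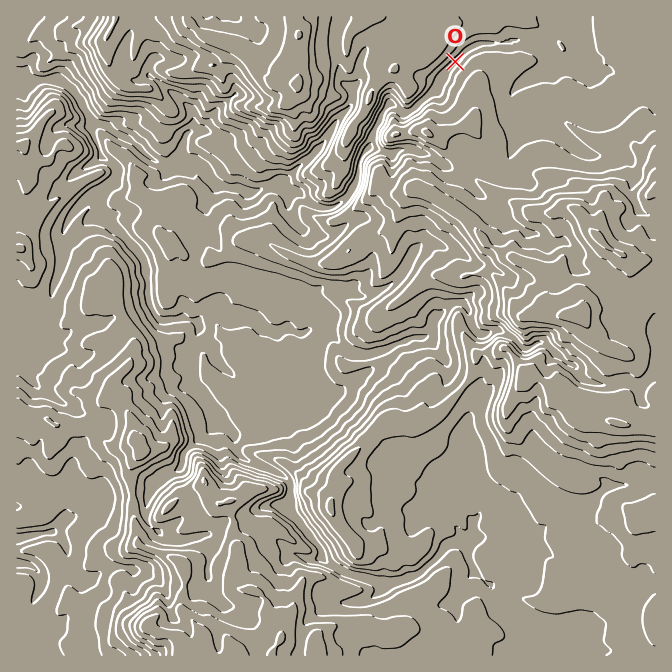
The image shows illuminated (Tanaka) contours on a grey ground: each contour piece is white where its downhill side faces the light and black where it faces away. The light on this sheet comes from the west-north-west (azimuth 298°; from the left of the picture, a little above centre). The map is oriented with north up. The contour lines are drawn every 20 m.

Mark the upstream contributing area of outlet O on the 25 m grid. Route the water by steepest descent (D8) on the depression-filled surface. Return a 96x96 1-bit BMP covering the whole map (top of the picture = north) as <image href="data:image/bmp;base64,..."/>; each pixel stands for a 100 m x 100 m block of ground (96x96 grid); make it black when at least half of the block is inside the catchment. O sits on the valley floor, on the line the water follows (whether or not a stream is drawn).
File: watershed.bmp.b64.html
<image width="96" height="96" href="data:image/bmp;base64,Qk2+BAAAAAAAAD4AAAAoAAAAYAAAAGAAAAABAAEAAAAAAIAEAAATCwAAEwsAAAIAAAAAAAAA////AAAAAAAAAAAAAAAAAAAAAAAAAAAAAAAAAAAAAAAAAAAAAAAAAAAAAAAAAAAAAAAAAAAAAAAAAAAAAAAAAAAAAAAAAAAAAAAAAAAAAAAAAAAAAAAAAAAAAAAAAAAAAAAAAAAAAAAAAAAAAAAAAAAAAAAAAAAAAAAAAAAAAAAAAAAAAAAAAAAAAAAAAAAAAAAAAAAAAAAAAAAAAAAAAAAAAAAAAAAAAAAAAAAAAAAAAAAAAAAAAAAAAAAAAAAAAAAAAAAAAAAAAAAAAAAAAAAAAAAAAAAAAAAAAAAAAAAAAAAAAAAAAAAAAAAAAAAAAAAAAAAAAAAAAAAAAAAAAAAAAAAAAAAAAAAAAAAAAAAAAAAAAAAAAAAAAAAAAAAAAAAAAAAAAAAAAAAAAAAAAAAAAAAAAAAAAAAAAAAAAAAAAAAAAAAAAAAAAAAAAAAAAAAAAAAAAAAAAAAAAAAAAAAAAAAAAAAAAAAAAAAAAAAAAAAAAAAAAAAAAAAAAAAAAAAAAAAAAAAAAAAAAAAAAAAAAAAAAAAAAAAAAAAAAAAAAAAAAAAAAAAAAAAAAAAAAAAAAAAAAAAAAAAAAAAAAAAAAAAAAAAAAAAAAAAAAAAAAAAAAAAAAAAAAAAAAAAAAAAAAAAAAAAAAAAAAAAAAAAAAAAAAAAAAAAAAAAAAAAAAAAAAAAAAAAAAAAAAAAAAAAAAAAAAAAAAAAAAAAAAAAAAAAAAAAAAAAAAAAAAAAAAAAAAAAAAAAAAAAAAAAAAAAAAAAAAAAAAAAAAAAAAAAAAAAAAAAAAAAAAAAAAAAAAAAAAAAAAAAAAAAAAAAAAAAAAAAAAAAAAAAAAAAAAAAAAAAAAAAAAAAAAAAAAAAAAAAAAAAAAAAAAAAAAAAAAAAAAAAAAAAAAAAAAAAAAAAAAAAAAAAAAAAAAAAAAAAAAAAAAAAAAAAAAAAAAAAAAAAAAAAAAA8AAAAAAAAAAAAAAD8AAAAAAAAAAAAAAH8AAAAAAAAAAAAAAP8AAAAAAAAAAAAAAf8AAAAAAAAAAAAAA/8AAAAAAAAAAAAAB/8AAAAAAAAAAAADD/8AAAAAAAAAAAAf//8AAAAAAAAAAAB///8AAAAAAAAAAAD///8AAAAAAAAAAAP///8AAAAAAAAAAAf///8AAAAAAAAAAA////8AAAAAAAAAAB////8AAAAAAAAAAD////8AAAAAAAAAAH////8AAAAAAAAAAP////8AAAAAAAAAAf////8AAAAAAAAAAP////8AAAAAAAAAAB////8AAAAAAAAAAAf///8AAAAAAAAAAAf///8AAAAAAAAAAAf///8AAAAAAAAAAAf///8AAAAAAAAAAAf///8AAAAAAAAAAAf///8AAAAAAAAAAAf///8AAAAAAAAAAA////8AAAAAAAAAAB////8AAAAAAAAAAD////8AAAAAAAAAAH////8AAAAAAAAABP////8AAAAAAAAAB/////8AAAAAAAAAD/////8AAAAAAAAAD/////8AAAAAAAAAD/////8="/>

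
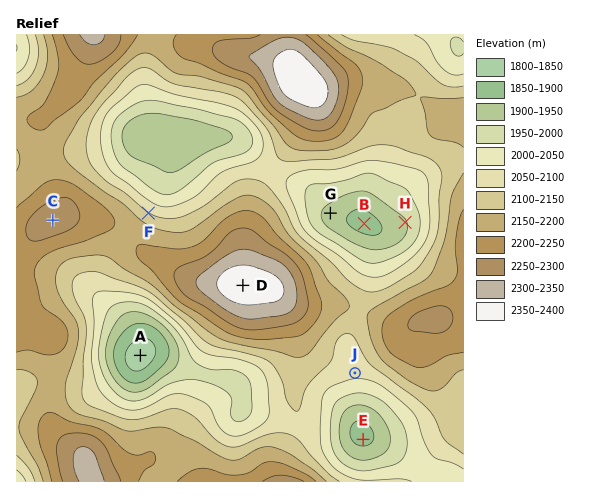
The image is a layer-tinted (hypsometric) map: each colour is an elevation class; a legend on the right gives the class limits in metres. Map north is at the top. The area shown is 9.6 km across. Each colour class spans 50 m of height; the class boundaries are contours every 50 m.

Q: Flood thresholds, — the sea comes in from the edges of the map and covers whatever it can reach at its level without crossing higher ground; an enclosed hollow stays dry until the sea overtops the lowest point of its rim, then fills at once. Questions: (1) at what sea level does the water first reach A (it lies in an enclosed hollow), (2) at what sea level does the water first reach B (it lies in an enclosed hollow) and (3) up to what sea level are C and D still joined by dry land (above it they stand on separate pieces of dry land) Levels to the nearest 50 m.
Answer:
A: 2100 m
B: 2150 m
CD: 2200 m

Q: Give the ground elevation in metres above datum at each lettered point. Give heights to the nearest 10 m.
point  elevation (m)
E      1890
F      2100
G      1930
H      1950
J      2060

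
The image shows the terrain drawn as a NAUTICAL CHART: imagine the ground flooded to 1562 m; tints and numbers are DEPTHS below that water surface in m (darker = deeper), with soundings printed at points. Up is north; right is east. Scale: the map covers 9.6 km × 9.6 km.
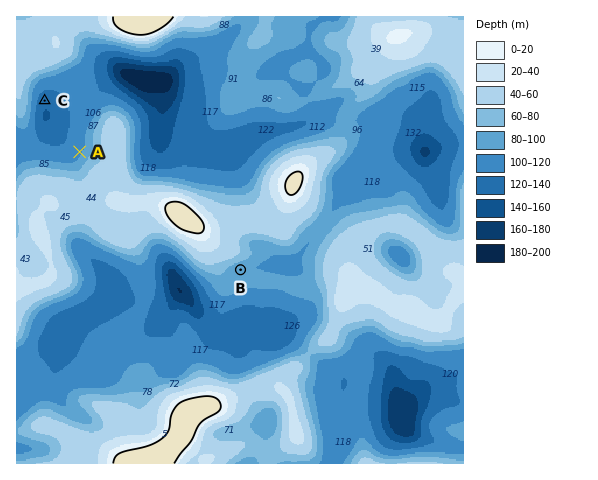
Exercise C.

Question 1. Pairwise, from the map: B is higher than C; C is lower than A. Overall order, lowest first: C A B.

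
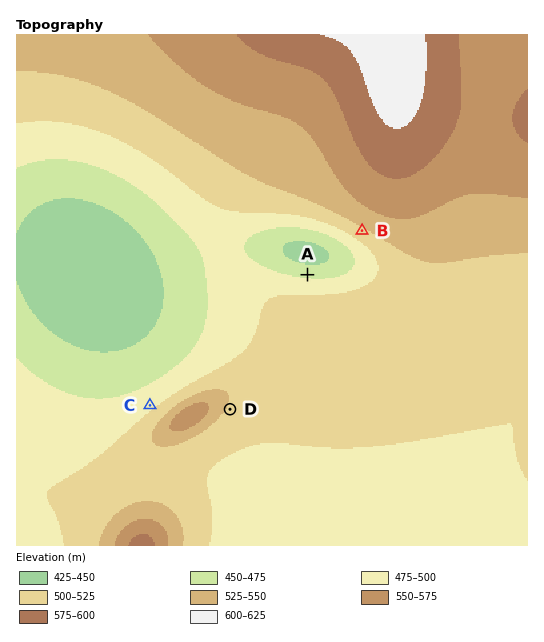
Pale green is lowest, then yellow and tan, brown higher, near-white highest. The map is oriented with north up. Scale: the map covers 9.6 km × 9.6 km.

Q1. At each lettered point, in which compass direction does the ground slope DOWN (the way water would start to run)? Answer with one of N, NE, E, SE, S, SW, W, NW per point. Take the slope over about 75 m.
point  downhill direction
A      N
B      SW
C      NW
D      SE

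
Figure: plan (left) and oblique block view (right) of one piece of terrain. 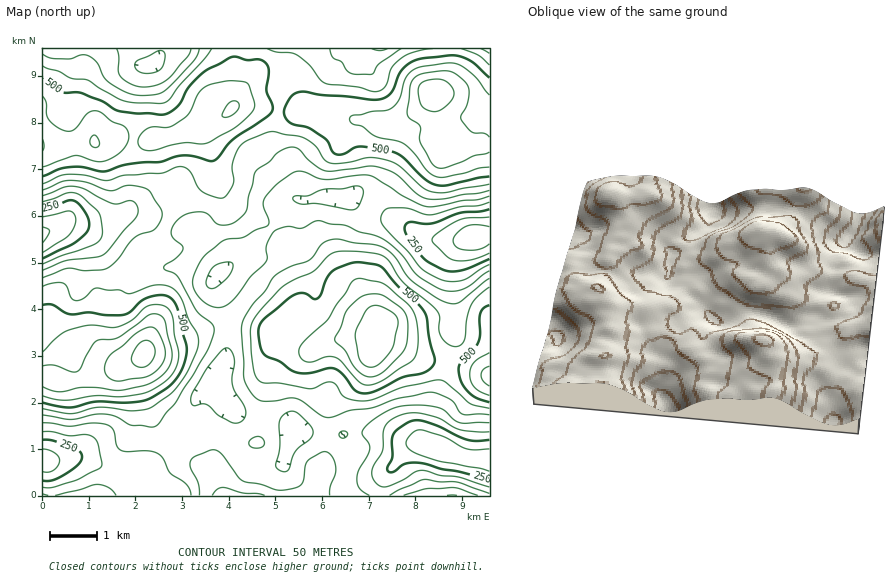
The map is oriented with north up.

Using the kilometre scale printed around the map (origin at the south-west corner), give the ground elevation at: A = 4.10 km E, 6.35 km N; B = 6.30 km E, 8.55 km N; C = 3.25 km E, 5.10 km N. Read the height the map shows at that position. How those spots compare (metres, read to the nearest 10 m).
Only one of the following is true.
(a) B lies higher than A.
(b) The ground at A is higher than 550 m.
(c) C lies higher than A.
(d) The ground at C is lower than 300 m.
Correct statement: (a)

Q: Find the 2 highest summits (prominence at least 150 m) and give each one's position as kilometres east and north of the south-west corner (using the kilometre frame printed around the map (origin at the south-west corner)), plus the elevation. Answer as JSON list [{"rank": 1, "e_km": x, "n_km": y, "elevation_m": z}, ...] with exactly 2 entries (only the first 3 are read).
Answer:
[{"rank": 1, "e_km": 2.19, "n_km": 3.01, "elevation_m": 716}, {"rank": 2, "e_km": 7.16, "n_km": 3.29, "elevation_m": 692}]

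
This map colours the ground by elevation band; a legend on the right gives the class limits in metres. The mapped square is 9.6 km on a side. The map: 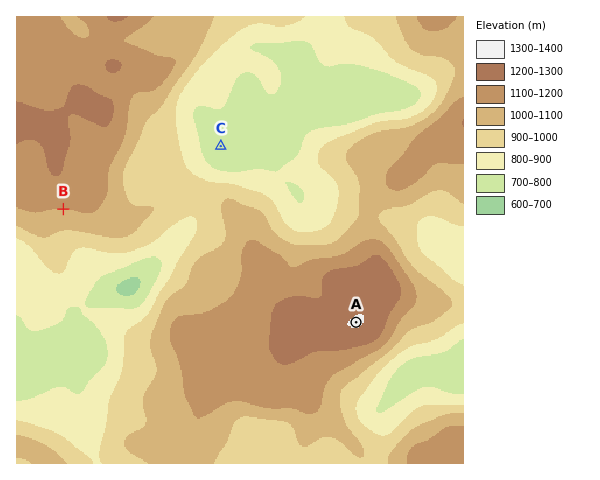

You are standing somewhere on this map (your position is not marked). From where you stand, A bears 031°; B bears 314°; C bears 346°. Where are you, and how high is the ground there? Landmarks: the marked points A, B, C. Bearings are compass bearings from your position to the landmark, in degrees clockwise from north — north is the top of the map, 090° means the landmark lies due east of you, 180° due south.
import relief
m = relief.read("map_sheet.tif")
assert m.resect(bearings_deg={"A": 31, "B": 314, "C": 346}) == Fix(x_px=292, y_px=430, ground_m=990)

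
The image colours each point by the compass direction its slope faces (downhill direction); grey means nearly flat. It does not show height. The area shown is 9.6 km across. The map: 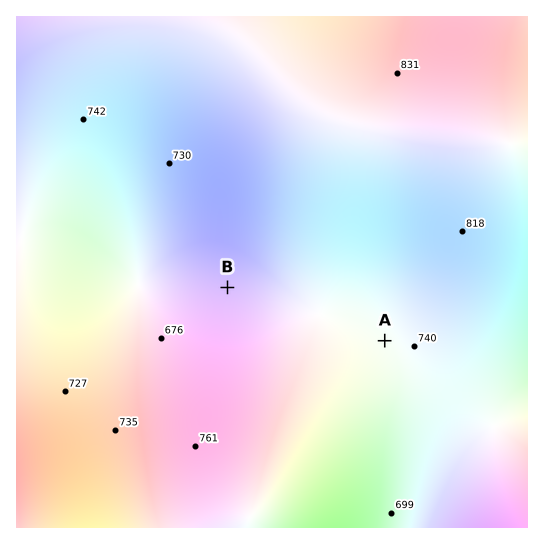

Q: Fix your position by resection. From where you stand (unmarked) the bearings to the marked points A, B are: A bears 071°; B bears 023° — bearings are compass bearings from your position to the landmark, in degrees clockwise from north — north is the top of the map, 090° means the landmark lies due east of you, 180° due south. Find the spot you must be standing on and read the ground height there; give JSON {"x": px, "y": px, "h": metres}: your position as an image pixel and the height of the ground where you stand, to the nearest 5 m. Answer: {"x": 174, "y": 413, "h": 725}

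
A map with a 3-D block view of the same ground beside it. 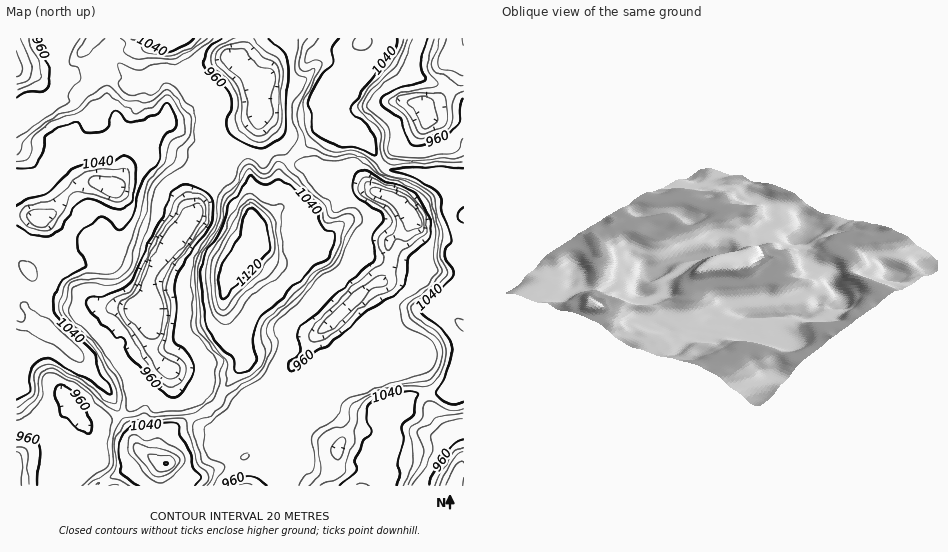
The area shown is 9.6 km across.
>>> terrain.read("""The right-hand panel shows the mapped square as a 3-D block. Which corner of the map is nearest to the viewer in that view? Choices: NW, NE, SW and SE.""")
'SE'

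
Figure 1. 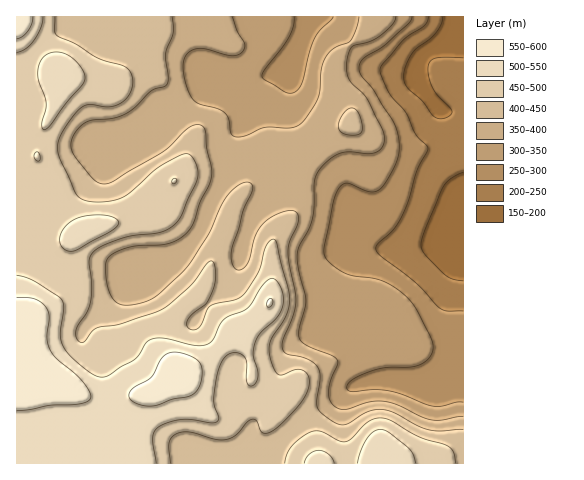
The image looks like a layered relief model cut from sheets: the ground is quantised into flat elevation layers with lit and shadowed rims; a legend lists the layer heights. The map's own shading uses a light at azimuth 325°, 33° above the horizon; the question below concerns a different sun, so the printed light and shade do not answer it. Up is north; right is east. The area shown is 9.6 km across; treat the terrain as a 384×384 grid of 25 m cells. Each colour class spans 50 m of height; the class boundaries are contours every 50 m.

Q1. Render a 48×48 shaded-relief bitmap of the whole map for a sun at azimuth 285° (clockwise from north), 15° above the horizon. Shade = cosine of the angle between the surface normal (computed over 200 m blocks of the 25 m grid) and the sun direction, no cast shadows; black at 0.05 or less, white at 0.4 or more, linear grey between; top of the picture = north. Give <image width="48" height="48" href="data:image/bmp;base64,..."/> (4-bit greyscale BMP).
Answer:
<image width="48" height="48" href="data:image/bmp;base64,Qk32BAAAAAAAAHYAAAAoAAAAMAAAADAAAAABAAQAAAAAAIAEAAATCwAAEwsAABAAAAAAAAAAAAAAABEREQAiIiIAMzMzAERERABVVVUAZmZmAHd3dwCIiIgAmZmZAKqqqgC7u7sAzMzMAN3d3QDu7u4A////AJmZmZmaqoZDNXiZmqma3uyoityoh3h3d5mZmZmaqYZDNXmZiZmJzdyoi+2oh3iHd5mZmZmaqXZDRYmYd5mInNyonP+4d3iZmZmZmZmaqXZURomYZXmXebuYnP/Zdmibu4iZmZmamYdmVniHZWmoZomHnP/ZZmibzIiIiImZmYh3d3d3ZnipdVZmjO/adnibzHd3iIiJmZmHd3ZWeIeKlTM0e93Kh4iau4iIiHaJq6qYiHVFipd5qDECWLu6mImaqpmZl2V6vLuqmXQ0iqdYumEBNomZmYiZqZmpl1WKvMzLuXQ0erhWq4MSNWeIiIiJmZmZdlebu73dyXVEeahEi5ZFVmd4iHZ4mYiHVWm7qazeyod2eZczaZd4h3iImHZomodlNHrMqprMuZqpiIUiRniJmZmZqYZomodkI3rMu6qqmJvcqHUgE1eZmZmaqoZomodjE2mrvMupd4vuyoYwADaJmZmaqYZoqphkI1eJrNy6h3re3LphABWIiZmZmHZoqpl1RFVnis3duXis3d6jAAV4iJmZmGZomql2ZlRWeaze25iJvf/mAAWIiJmZh2ZomqmHiGQ1aJrO7bl3i//4AAaIiZmZh2ZomZiIqnQ0Z4m87uuGau/5EBaYiZmYd2Z4mZiJqnQ0Z4mbzv6lWN/5ECaIiZmYd3eImYiZqXQ0Z4iJvP+2R8/4ECaIiJmId3iJmZmauVMkVneIit/YRr/oECV3eIiHd4iZmZmsymMjNGZ2Z53qVa7pICRmd4d3ZniZmZms7aZDNFZmRGrcdY3rURNWd4d2VWiJmZmr3tqGZnd2UzfNlWvslCJFeIh2VVeJmZmavMypiIiIZCSttlnMuEI1eJiHVFaJmZmZqqq7qpmZdCOMyFabumQ1eJmHVEZ4mZmZiIirzLqqhSJaynZ4qoVFeZmHZEV4mZmZdmeKzczLliI4u5d3iYZFeZmHZUVomaqYZVaKzd3dt0Ilq6l3eIdVeJmHZUVniaqXVFZ5vN7uyWM1i6mIiIdVaJmHZUVniKqFRFeJq83v63Q1iqqYiIhlV4h2VVVmd7qEI1eImrze/ZVGiqqpmZmGZ4dkRGd3d7uEIkZ4iZq97rZFiaqqmqqpiIdTNGeJiLulITV3eImr3shVeKqqqru7qXZDNFeaqpq3MSVnZmeavMp2aJqpmrzMunVDRFaKqoq6UjV3VEV5qqqYiJmZmszMynQ0RVZ5qom7dDaIUzRoiIiZmZmYms3MunQjVmeKqonMhUaJdDNndleaqpmYms3cqXQzVnirqprMlkaJhkRnZEaKqZmYms7sl1REVoq7uqztplV4h1V3UzaJmYiIis7sdDRVVorMuqztp1Z4mHd3U0aJmHZnic78cyRVVYq7uorNp2aJmYiHVFeZmHZWeb39lDNENHmqqkWKqHeJmZmHZWeZmIdlaKztuGQyE1eImSJGiIiJmJmYZWiZiIh1VpvNy6dBATVWeCEDaIiZmJmodmiZiJmGVoq7zdtjESM0ZzEBR4mZmImpdmiZiJmHVXmrze2VIiIjZw=="/>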